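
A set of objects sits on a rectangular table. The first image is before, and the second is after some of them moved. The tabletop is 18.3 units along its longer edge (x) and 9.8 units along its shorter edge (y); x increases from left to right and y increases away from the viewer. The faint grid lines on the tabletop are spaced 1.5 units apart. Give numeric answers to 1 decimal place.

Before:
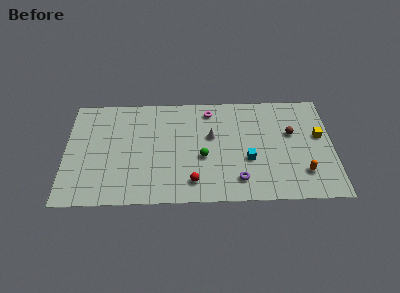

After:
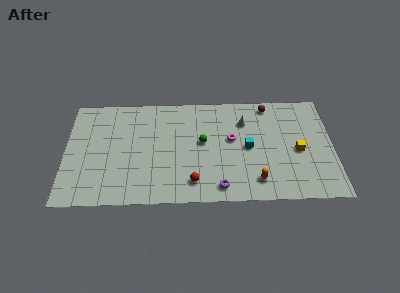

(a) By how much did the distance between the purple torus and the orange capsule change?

-1.9

The distance was about 4.4 in the first image and 2.5 in the second, so they moved 1.9 units closer together.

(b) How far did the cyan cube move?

1.1

The cyan cube moved from about (12.5, 3.7) to (12.5, 4.8), a distance of √(0.0² + 1.1²) ≈ 1.1.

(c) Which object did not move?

the red sphere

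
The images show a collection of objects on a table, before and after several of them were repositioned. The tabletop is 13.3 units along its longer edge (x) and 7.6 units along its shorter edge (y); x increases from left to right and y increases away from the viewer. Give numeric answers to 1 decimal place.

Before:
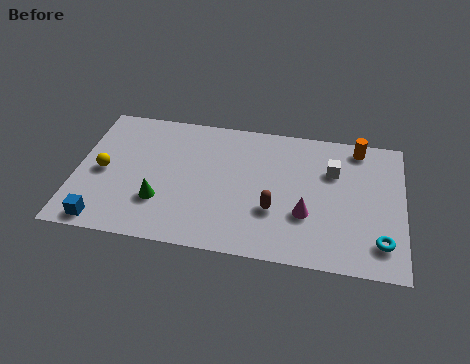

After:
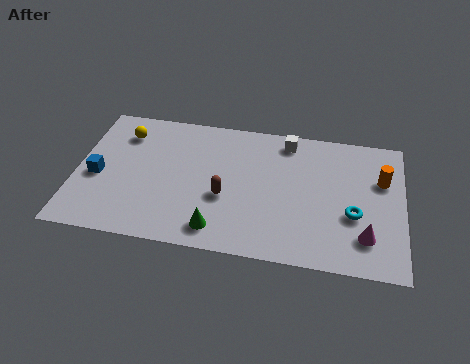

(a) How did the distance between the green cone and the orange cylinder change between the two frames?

-1.5

They were about 9.0 units apart before and 7.5 after — 1.5 units closer together.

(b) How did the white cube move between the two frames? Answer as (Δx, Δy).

(-1.9, 1.4)

From the two frames, the white cube sits at roughly (10.4, 5.2) before and (8.5, 6.6) after.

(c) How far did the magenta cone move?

2.5

From (9.4, 2.6) to (11.8, 1.8), the magenta cone covered √(2.4² + 0.8²) ≈ 2.5 units.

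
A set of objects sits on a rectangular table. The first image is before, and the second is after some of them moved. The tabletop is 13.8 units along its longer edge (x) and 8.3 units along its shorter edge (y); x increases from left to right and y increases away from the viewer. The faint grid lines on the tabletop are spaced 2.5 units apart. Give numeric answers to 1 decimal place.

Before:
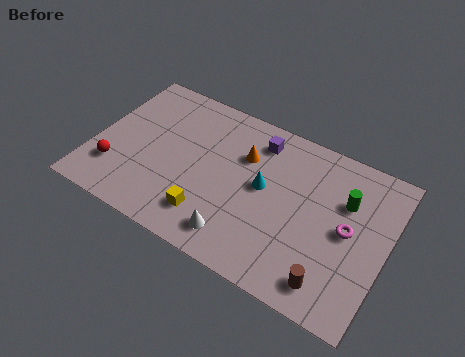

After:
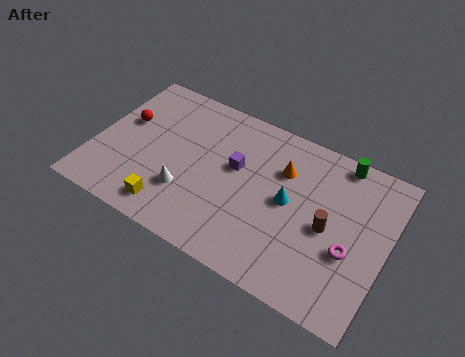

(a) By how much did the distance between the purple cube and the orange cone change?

+1.1

The distance was about 1.2 in the first image and 2.3 in the second, so they moved 1.1 units further apart.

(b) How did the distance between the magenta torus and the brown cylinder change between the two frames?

-1.6

The distance was about 2.9 in the first image and 1.3 in the second, so they moved 1.6 units closer together.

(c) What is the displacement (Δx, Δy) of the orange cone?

(1.8, 0.1)

The orange cone started near (6.9, 5.7) and ended near (8.7, 5.8).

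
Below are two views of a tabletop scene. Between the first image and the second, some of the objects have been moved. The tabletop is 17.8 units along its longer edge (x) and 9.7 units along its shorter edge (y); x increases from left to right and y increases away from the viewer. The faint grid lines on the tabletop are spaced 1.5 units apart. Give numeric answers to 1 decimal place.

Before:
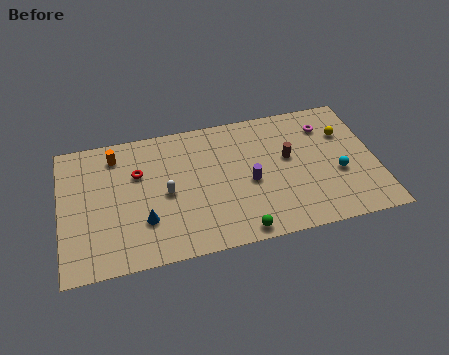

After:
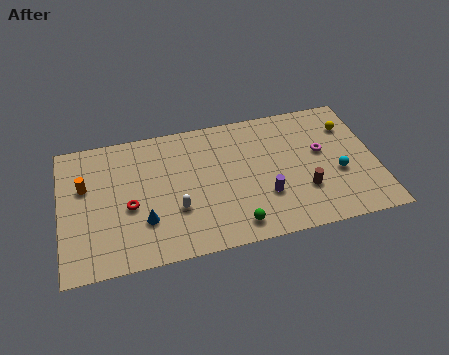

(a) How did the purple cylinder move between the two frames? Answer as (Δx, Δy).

(0.8, -1.2)

The purple cylinder was at about (10.6, 4.3) and moved to about (11.4, 3.1).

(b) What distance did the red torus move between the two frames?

2.4

From (4.4, 6.4) to (3.8, 4.1), the red torus covered √(0.6² + 2.3²) ≈ 2.4 units.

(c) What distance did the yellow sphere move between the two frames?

0.6

The yellow sphere was near (16.2, 6.7) before and (16.5, 7.2) after, so it travelled √(0.3² + 0.5²) ≈ 0.6 units.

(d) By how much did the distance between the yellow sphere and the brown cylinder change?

+1.6

Before: roughly 3.5 units apart; after: 5.1. That's 1.6 units further apart.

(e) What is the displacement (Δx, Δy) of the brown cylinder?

(0.7, -2.6)

The brown cylinder started near (12.9, 5.6) and ended near (13.6, 3.0).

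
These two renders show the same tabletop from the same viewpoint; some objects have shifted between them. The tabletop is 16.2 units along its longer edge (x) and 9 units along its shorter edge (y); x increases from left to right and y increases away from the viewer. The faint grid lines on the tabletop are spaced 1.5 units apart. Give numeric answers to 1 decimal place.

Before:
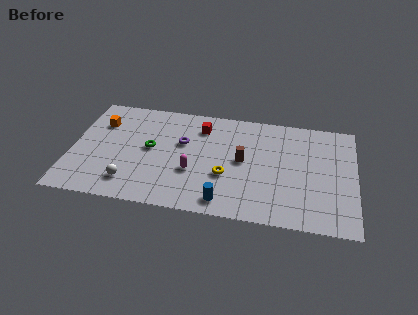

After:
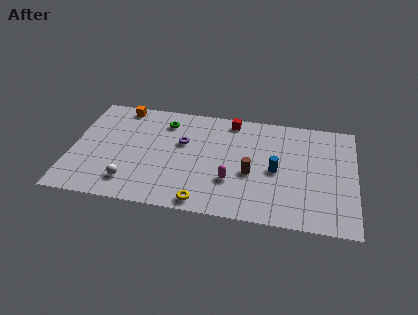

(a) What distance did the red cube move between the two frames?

1.9

The red cube was near (7.3, 7.1) before and (9.0, 8.0) after, so it travelled √(1.7² + 0.9²) ≈ 1.9 units.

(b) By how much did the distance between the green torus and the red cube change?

+0.3

Before: roughly 3.6 units apart; after: 3.9. That's 0.3 units further apart.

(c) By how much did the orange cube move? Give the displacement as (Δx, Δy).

(1.1, 1.6)

The orange cube was at about (1.5, 6.5) and moved to about (2.6, 8.1).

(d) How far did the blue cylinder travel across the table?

4.1

The blue cylinder moved from about (8.9, 1.2) to (11.7, 4.2), a distance of √(2.8² + 3.0²) ≈ 4.1.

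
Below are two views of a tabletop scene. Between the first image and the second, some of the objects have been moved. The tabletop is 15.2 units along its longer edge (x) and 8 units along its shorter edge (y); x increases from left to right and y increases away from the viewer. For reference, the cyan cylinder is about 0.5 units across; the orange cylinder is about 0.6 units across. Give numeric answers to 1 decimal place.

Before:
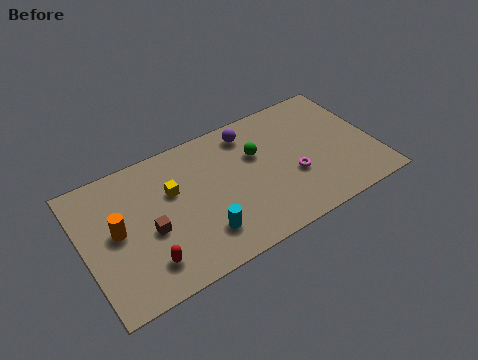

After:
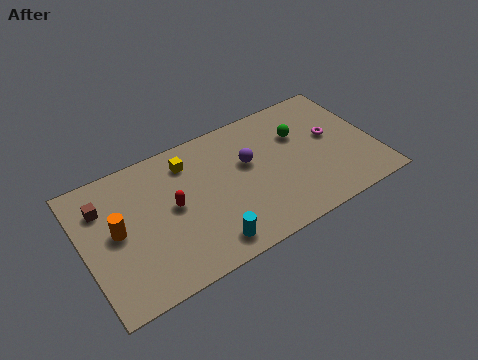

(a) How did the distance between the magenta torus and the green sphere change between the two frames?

-0.9

The distance was about 2.7 in the first image and 1.8 in the second, so they moved 0.9 units closer together.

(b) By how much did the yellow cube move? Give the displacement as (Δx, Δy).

(1.0, 1.3)

The yellow cube was at about (4.7, 5.1) and moved to about (5.7, 6.4).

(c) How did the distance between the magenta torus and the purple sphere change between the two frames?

+0.3

They were about 4.1 units apart before and 4.4 after — 0.3 units further apart.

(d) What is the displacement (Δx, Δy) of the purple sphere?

(-0.3, -1.8)

From the two frames, the purple sphere sits at roughly (9.0, 6.7) before and (8.7, 4.9) after.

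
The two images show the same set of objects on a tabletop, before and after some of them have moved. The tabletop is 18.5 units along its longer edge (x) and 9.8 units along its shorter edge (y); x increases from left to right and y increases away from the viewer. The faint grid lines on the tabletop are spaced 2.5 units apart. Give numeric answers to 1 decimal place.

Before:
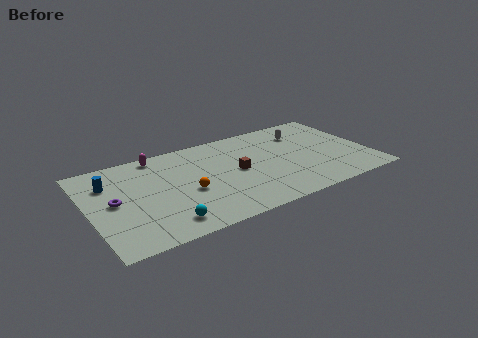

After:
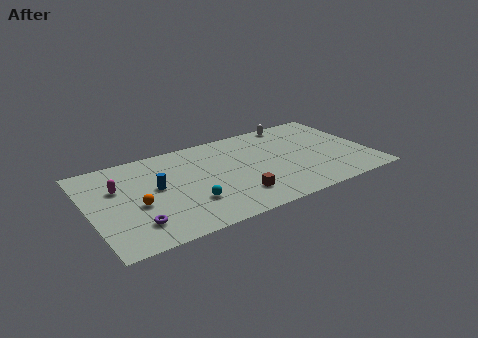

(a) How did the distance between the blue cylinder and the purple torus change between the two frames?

+1.5

The distance was about 2.1 in the first image and 3.6 in the second, so they moved 1.5 units further apart.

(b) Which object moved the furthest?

the magenta capsule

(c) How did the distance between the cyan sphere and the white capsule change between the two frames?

-1.7

Before: roughly 11.6 units apart; after: 9.9. That's 1.7 units closer together.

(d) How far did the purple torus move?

3.0

From (1.6, 5.0) to (2.7, 2.2), the purple torus covered √(1.1² + 2.8²) ≈ 3.0 units.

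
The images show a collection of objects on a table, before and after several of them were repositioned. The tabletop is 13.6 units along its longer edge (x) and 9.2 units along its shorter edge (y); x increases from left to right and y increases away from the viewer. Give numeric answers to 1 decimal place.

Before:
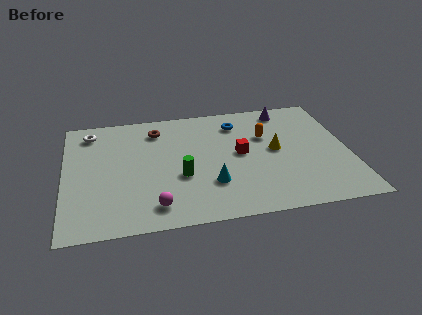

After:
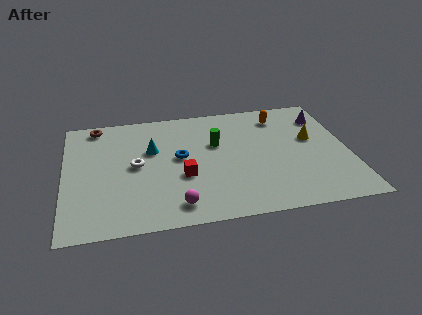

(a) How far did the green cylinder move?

2.9

The green cylinder moved from about (5.5, 3.5) to (7.3, 5.8), a distance of √(1.8² + 2.3²) ≈ 2.9.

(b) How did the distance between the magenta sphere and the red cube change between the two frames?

-3.2

Before: roughly 5.3 units apart; after: 2.1. That's 3.2 units closer together.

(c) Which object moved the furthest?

the cyan cone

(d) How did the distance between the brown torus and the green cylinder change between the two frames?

+2.2

Before: roughly 4.0 units apart; after: 6.2. That's 2.2 units further apart.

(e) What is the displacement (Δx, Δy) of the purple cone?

(1.8, -0.9)

From the two frames, the purple cone sits at roughly (10.8, 8.0) before and (12.6, 7.1) after.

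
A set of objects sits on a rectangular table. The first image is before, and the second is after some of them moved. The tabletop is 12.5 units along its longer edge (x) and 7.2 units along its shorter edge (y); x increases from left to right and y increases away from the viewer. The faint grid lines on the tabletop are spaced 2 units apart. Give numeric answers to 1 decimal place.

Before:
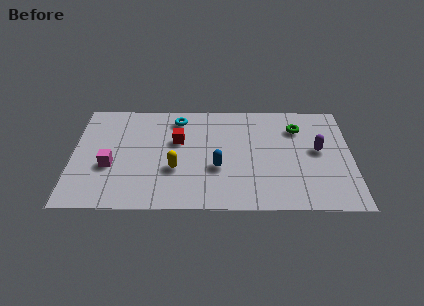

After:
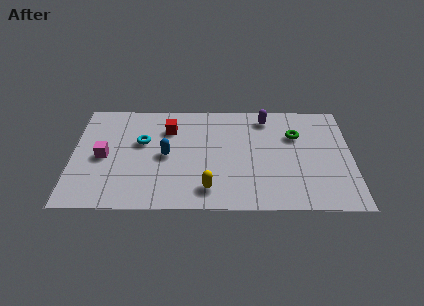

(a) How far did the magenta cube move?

0.7

From (1.7, 2.8) to (1.4, 3.4), the magenta cube covered √(0.3² + 0.6²) ≈ 0.7 units.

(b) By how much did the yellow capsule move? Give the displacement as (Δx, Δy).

(1.5, -1.3)

From the two frames, the yellow capsule sits at roughly (4.6, 2.6) before and (6.1, 1.3) after.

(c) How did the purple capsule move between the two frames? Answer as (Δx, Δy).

(-2.3, 2.2)

The purple capsule was at about (11.0, 3.9) and moved to about (8.7, 6.1).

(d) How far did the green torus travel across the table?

0.5

The green torus was near (10.1, 5.4) before and (10.0, 4.9) after, so it travelled √(0.1² + 0.5²) ≈ 0.5 units.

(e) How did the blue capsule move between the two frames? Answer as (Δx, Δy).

(-2.3, 0.8)

From the two frames, the blue capsule sits at roughly (6.5, 2.7) before and (4.2, 3.5) after.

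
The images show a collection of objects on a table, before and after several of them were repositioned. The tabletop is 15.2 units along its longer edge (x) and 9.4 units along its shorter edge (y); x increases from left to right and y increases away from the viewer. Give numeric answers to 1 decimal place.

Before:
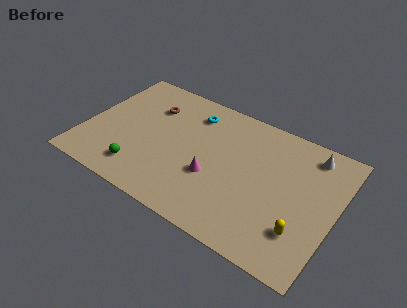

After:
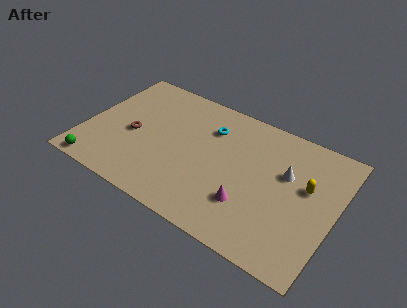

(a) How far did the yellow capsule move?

3.1

The yellow capsule moved from about (13.5, 2.5) to (13.4, 5.6), a distance of √(0.1² + 3.1²) ≈ 3.1.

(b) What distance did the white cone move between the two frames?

2.4

The white cone moved from about (13.3, 8.0) to (12.1, 5.9), a distance of √(1.2² + 2.1²) ≈ 2.4.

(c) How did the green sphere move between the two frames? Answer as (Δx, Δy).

(-2.5, -1.0)

The green sphere started near (3.8, 1.8) and ended near (1.3, 0.8).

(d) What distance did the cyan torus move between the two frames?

1.3

The cyan torus moved from about (6.1, 7.5) to (7.3, 6.9), a distance of √(1.2² + 0.6²) ≈ 1.3.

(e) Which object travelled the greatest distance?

the yellow capsule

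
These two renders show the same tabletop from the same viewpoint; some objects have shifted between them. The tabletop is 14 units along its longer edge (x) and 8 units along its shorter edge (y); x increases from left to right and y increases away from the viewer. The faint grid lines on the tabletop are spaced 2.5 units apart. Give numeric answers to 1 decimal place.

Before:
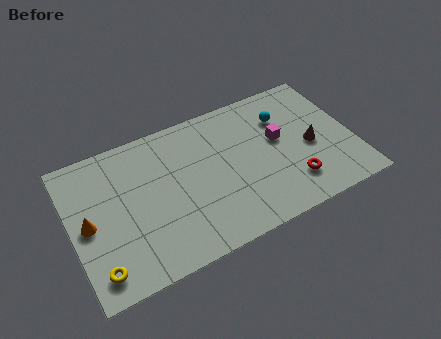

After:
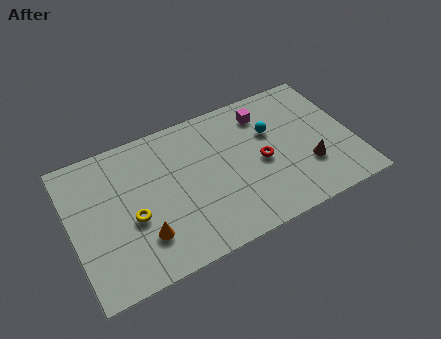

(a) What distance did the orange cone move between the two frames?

3.1

From (0.8, 3.9) to (3.3, 2.1), the orange cone covered √(2.5² + 1.8²) ≈ 3.1 units.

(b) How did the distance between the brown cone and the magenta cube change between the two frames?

+2.5

Before: roughly 1.8 units apart; after: 4.3. That's 2.5 units further apart.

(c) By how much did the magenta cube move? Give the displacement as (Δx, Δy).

(-0.5, 1.8)

The magenta cube was at about (10.4, 4.6) and moved to about (9.9, 6.4).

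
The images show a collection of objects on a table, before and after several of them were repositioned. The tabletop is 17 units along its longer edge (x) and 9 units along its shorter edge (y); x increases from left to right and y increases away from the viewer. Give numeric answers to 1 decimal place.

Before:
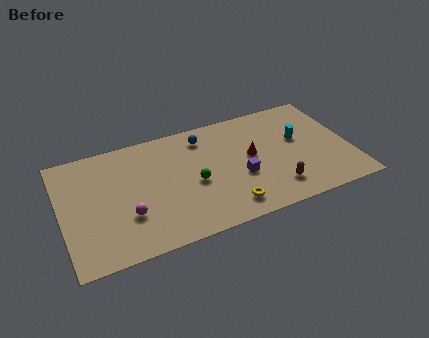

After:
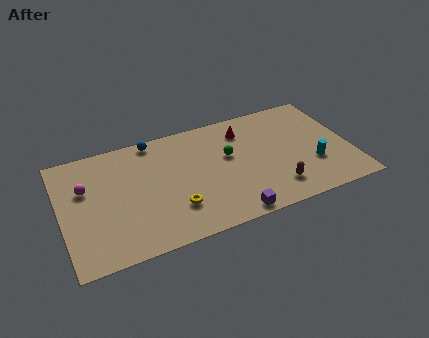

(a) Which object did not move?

the brown capsule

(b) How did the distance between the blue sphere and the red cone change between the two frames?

+1.8

The distance was about 3.6 in the first image and 5.4 in the second, so they moved 1.8 units further apart.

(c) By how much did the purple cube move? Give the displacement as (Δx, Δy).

(-0.9, -2.7)

The purple cube was at about (10.4, 3.5) and moved to about (9.5, 0.8).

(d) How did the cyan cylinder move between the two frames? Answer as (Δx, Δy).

(0.6, -2.3)

The cyan cylinder was at about (14.1, 5.3) and moved to about (14.7, 3.0).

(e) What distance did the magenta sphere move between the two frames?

3.6

From (3.7, 2.9) to (1.5, 5.8), the magenta sphere covered √(2.2² + 2.9²) ≈ 3.6 units.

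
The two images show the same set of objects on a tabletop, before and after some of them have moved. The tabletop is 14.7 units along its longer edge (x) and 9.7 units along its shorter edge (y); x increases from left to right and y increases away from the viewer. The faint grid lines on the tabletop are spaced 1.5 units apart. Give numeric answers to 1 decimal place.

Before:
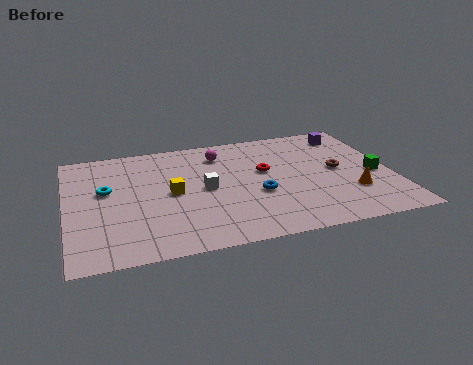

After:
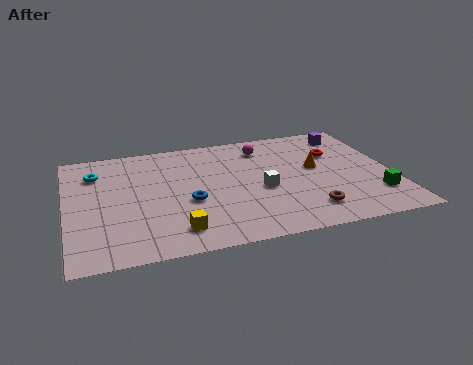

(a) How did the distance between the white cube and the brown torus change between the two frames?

-3.2

The distance was about 6.1 in the first image and 2.9 in the second, so they moved 3.2 units closer together.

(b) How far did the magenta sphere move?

2.0

The magenta sphere was near (7.1, 7.7) before and (9.1, 7.8) after, so it travelled √(2.0² + 0.1²) ≈ 2.0 units.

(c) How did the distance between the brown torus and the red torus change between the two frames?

+1.5

Before: roughly 3.4 units apart; after: 4.9. That's 1.5 units further apart.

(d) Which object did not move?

the purple cube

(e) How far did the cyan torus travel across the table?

1.6

The cyan torus moved from about (1.8, 5.7) to (1.4, 7.3), a distance of √(0.4² + 1.6²) ≈ 1.6.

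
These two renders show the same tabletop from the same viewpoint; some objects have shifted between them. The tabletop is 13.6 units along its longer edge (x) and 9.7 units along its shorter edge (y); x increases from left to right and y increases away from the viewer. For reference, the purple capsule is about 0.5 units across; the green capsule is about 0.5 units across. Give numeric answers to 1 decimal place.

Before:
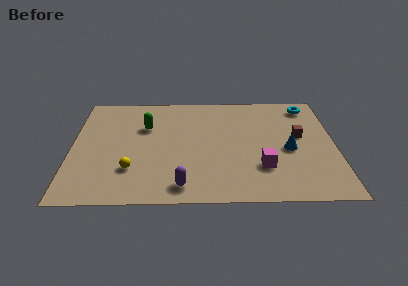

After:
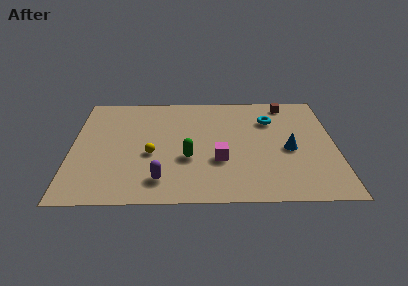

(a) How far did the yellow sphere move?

1.6

From (3.1, 2.7) to (4.1, 4.0), the yellow sphere covered √(1.0² + 1.3²) ≈ 1.6 units.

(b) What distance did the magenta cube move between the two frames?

2.3

The magenta cube was near (9.8, 2.8) before and (7.6, 3.4) after, so it travelled √(2.2² + 0.6²) ≈ 2.3 units.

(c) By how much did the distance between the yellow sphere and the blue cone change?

-1.2

The distance was about 8.3 in the first image and 7.1 in the second, so they moved 1.2 units closer together.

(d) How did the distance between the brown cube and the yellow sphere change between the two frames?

-0.7

The distance was about 9.1 in the first image and 8.4 in the second, so they moved 0.7 units closer together.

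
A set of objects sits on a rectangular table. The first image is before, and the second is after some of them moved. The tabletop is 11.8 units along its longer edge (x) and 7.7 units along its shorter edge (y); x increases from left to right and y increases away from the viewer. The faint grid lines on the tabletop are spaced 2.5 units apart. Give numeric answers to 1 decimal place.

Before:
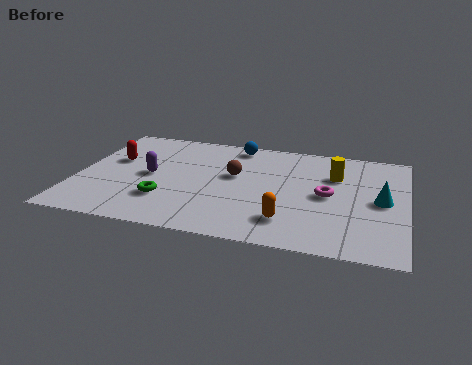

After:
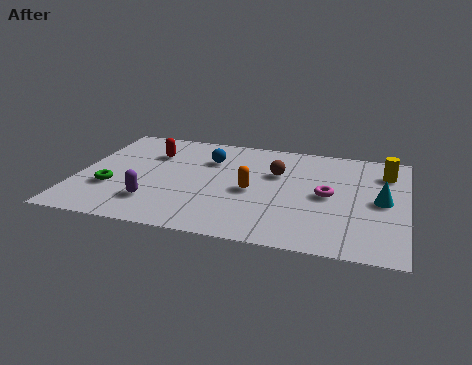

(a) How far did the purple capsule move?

1.9

The purple capsule was near (2.6, 3.8) before and (2.9, 1.9) after, so it travelled √(0.3² + 1.9²) ≈ 1.9 units.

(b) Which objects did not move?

the cyan cone and the magenta torus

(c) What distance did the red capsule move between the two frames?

1.5

The red capsule moved from about (1.2, 4.7) to (2.5, 5.5), a distance of √(1.3² + 0.8²) ≈ 1.5.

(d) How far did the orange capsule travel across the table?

2.3

The orange capsule moved from about (7.7, 1.7) to (6.3, 3.5), a distance of √(1.4² + 1.8²) ≈ 2.3.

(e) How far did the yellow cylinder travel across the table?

1.9

From (9.2, 5.3) to (11.0, 5.9), the yellow cylinder covered √(1.8² + 0.6²) ≈ 1.9 units.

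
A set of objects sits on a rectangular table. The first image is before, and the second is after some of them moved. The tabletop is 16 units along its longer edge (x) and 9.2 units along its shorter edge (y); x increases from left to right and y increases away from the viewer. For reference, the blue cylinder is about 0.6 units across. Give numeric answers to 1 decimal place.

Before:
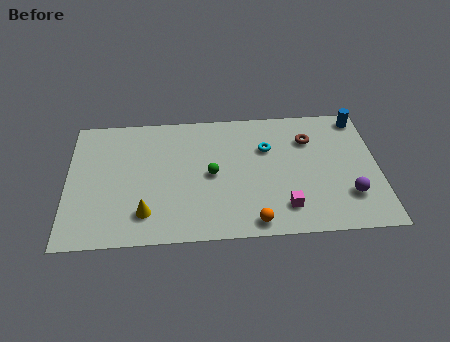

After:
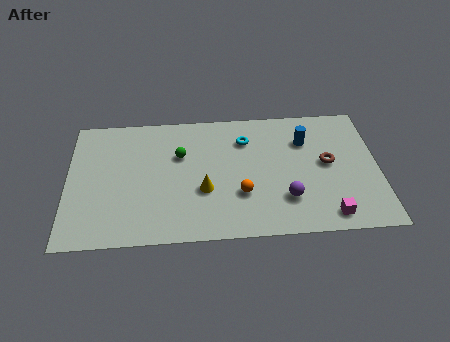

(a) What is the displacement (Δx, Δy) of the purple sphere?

(-3.2, 0.0)

The purple sphere started near (14.4, 2.5) and ended near (11.2, 2.5).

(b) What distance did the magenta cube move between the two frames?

2.3

The magenta cube was near (11.1, 1.9) before and (13.3, 1.2) after, so it travelled √(2.2² + 0.7²) ≈ 2.3 units.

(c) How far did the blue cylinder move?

3.3

The blue cylinder moved from about (15.2, 8.1) to (12.3, 6.6), a distance of √(2.9² + 1.5²) ≈ 3.3.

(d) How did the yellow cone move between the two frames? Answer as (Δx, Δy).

(3.0, 1.4)

The yellow cone was at about (4.0, 2.0) and moved to about (7.0, 3.4).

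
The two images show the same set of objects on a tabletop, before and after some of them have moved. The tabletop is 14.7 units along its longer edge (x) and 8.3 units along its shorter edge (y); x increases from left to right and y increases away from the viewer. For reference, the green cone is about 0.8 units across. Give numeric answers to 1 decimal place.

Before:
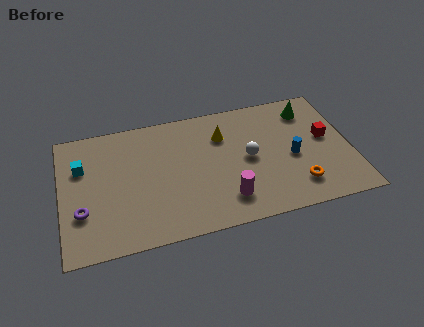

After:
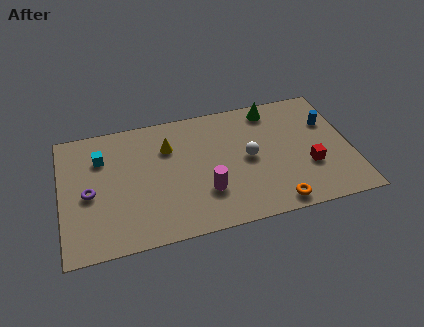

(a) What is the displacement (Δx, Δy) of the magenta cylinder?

(-1.0, 0.7)

From the two frames, the magenta cylinder sits at roughly (8.2, 1.8) before and (7.2, 2.5) after.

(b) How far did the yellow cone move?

2.8

From (8.3, 6.0) to (5.5, 5.9), the yellow cone covered √(2.8² + 0.1²) ≈ 2.8 units.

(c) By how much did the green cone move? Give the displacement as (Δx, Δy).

(-1.9, 0.5)

From the two frames, the green cone sits at roughly (12.8, 6.7) before and (10.9, 7.2) after.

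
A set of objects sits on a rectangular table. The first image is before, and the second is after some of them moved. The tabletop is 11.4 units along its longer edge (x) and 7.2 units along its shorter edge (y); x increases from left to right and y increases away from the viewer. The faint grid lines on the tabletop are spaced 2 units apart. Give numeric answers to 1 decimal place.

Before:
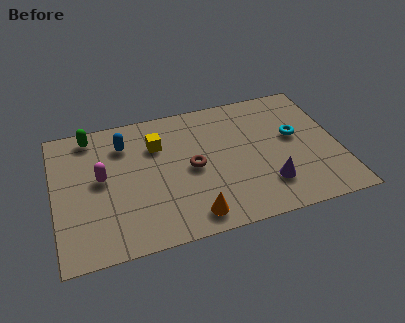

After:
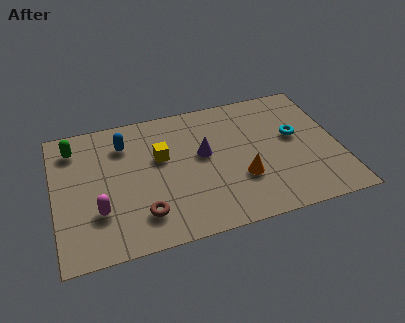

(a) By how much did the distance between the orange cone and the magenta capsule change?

+1.2

They were about 4.5 units apart before and 5.7 after — 1.2 units further apart.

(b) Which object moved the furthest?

the purple cone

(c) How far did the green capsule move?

0.9

The green capsule was near (1.6, 6.3) before and (0.9, 5.8) after, so it travelled √(0.7² + 0.5²) ≈ 0.9 units.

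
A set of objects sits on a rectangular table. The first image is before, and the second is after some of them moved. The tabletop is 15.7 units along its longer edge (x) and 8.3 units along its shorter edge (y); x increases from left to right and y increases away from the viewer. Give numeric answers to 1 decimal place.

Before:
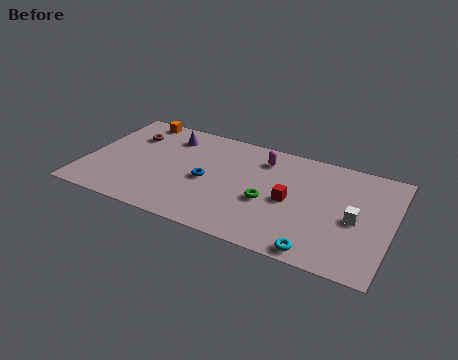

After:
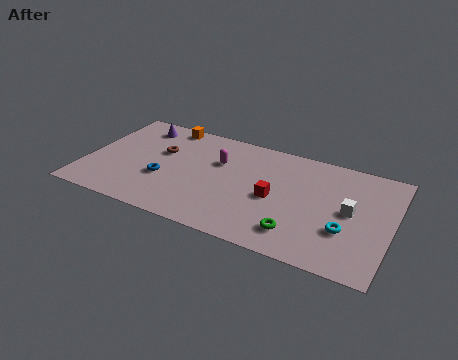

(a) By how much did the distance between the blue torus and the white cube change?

+2.0

Before: roughly 7.6 units apart; after: 9.6. That's 2.0 units further apart.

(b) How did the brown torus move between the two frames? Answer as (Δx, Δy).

(1.7, -0.8)

The brown torus started near (2.0, 6.0) and ended near (3.7, 5.2).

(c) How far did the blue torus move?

2.3

The blue torus moved from about (6.3, 3.8) to (4.1, 3.1), a distance of √(2.2² + 0.7²) ≈ 2.3.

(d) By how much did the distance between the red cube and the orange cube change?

-2.1

Before: roughly 9.2 units apart; after: 7.1. That's 2.1 units closer together.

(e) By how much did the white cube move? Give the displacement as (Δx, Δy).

(-0.3, 0.5)

From the two frames, the white cube sits at roughly (13.9, 3.8) before and (13.6, 4.3) after.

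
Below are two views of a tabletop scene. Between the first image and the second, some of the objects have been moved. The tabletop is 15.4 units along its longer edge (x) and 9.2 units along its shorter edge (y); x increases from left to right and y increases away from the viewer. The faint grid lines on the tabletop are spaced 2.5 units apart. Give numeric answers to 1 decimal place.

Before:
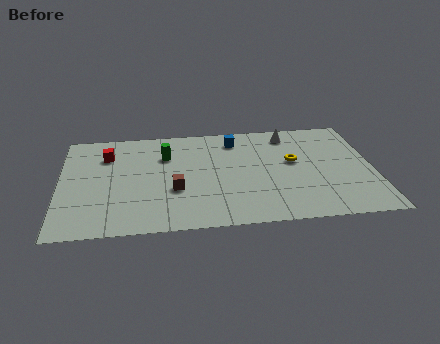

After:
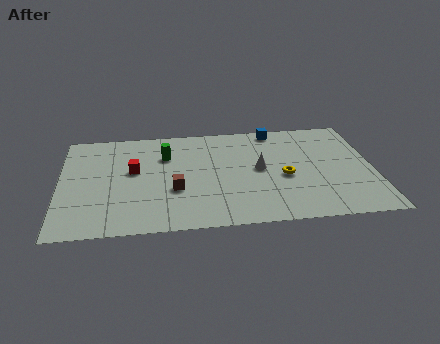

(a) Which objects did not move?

the brown cube and the green cylinder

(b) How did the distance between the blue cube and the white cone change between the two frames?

+0.9

Before: roughly 2.7 units apart; after: 3.6. That's 0.9 units further apart.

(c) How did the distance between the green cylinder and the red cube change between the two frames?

-0.9

Before: roughly 2.9 units apart; after: 2.0. That's 0.9 units closer together.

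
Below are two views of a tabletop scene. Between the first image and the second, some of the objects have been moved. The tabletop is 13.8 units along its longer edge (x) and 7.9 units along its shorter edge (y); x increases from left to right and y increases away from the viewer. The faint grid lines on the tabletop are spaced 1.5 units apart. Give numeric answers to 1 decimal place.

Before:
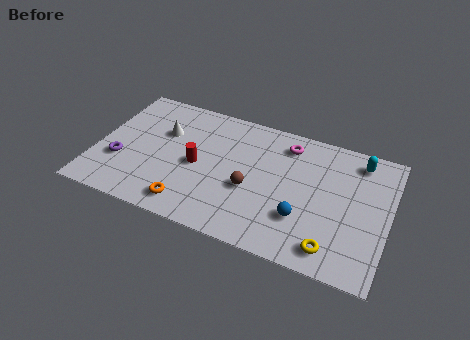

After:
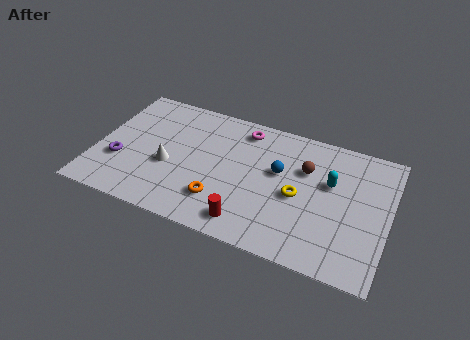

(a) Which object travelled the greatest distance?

the red cylinder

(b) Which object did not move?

the purple torus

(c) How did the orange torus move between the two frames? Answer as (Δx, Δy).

(1.4, 0.8)

From the two frames, the orange torus sits at roughly (4.7, 1.2) before and (6.1, 2.0) after.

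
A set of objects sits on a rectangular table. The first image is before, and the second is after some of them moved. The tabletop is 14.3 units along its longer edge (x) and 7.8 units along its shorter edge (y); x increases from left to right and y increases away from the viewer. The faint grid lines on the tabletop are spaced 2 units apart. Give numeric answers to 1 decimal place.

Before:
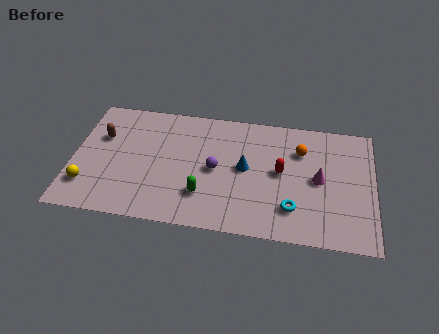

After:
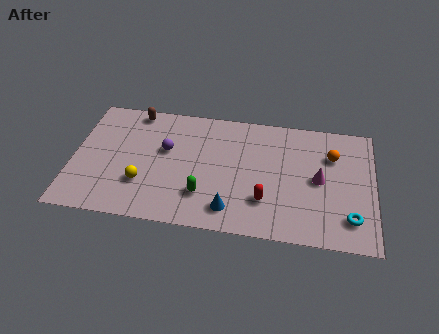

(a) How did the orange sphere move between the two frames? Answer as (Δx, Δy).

(1.5, -0.1)

The orange sphere started near (10.8, 5.6) and ended near (12.3, 5.5).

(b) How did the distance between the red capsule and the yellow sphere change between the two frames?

-3.6

Before: roughly 9.4 units apart; after: 5.8. That's 3.6 units closer together.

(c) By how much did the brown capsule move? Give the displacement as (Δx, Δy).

(1.5, 1.9)

From the two frames, the brown capsule sits at roughly (1.3, 5.1) before and (2.8, 7.0) after.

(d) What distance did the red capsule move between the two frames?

2.0

The red capsule moved from about (9.9, 4.1) to (9.2, 2.2), a distance of √(0.7² + 1.9²) ≈ 2.0.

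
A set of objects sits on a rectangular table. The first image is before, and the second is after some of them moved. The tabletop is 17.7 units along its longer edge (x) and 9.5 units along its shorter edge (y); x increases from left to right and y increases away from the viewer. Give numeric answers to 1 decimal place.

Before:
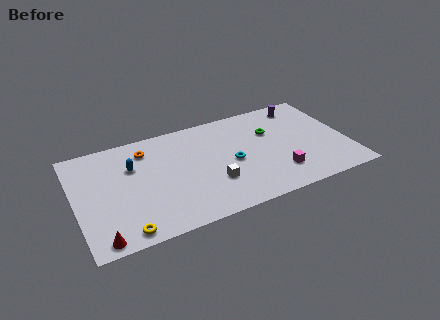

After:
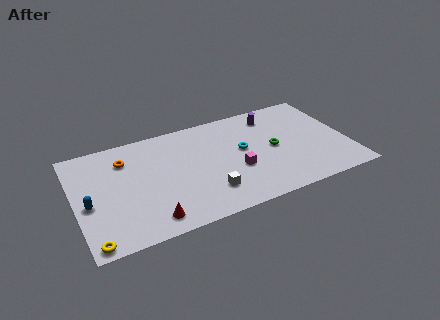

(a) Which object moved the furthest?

the blue capsule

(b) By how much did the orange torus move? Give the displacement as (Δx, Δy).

(-1.4, -0.4)

From the two frames, the orange torus sits at roughly (4.8, 7.6) before and (3.4, 7.2) after.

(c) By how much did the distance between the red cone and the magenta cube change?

-5.5

They were about 11.7 units apart before and 6.2 after — 5.5 units closer together.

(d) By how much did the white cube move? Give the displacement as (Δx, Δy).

(-0.4, -0.7)

The white cube was at about (8.7, 3.0) and moved to about (8.3, 2.3).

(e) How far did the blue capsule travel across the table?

3.8

From (3.8, 6.4) to (0.8, 4.1), the blue capsule covered √(3.0² + 2.3²) ≈ 3.8 units.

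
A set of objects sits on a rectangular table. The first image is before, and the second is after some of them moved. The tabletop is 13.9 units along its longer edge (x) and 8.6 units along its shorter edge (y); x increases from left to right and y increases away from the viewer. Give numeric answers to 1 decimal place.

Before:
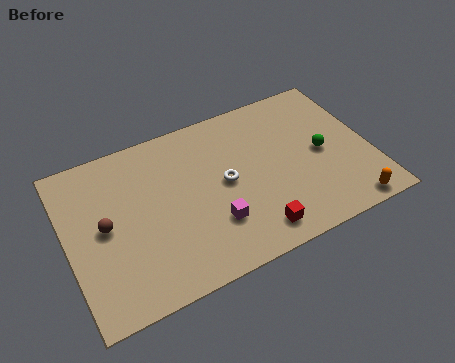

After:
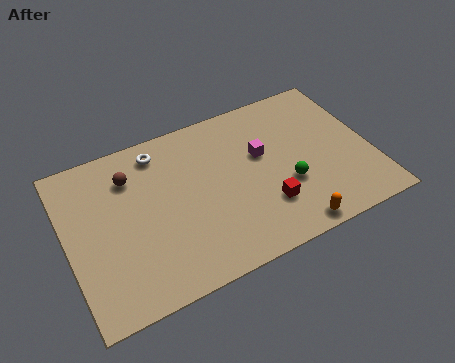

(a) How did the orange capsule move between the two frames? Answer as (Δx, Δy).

(-2.7, 0.0)

The orange capsule was at about (12.4, 0.8) and moved to about (9.7, 0.8).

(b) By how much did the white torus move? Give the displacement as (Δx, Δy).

(-2.7, 2.9)

From the two frames, the white torus sits at roughly (7.2, 4.4) before and (4.5, 7.3) after.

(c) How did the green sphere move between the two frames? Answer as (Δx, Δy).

(-1.8, -1.1)

From the two frames, the green sphere sits at roughly (11.7, 4.2) before and (9.9, 3.1) after.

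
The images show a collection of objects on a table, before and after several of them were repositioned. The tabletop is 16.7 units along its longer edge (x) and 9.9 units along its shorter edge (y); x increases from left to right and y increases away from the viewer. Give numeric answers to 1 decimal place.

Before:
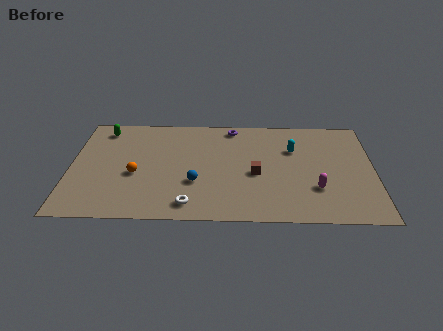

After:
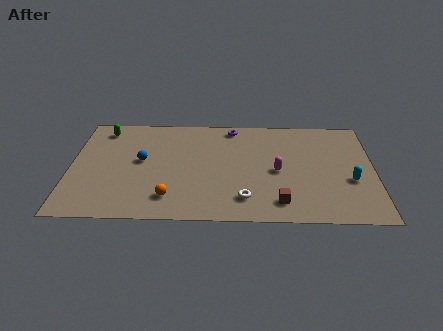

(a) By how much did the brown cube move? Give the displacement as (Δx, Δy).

(1.3, -2.6)

The brown cube started near (10.2, 4.3) and ended near (11.5, 1.7).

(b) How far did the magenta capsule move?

2.6

From (13.5, 3.0) to (11.4, 4.6), the magenta capsule covered √(2.1² + 1.6²) ≈ 2.6 units.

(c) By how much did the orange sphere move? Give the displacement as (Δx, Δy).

(1.9, -2.1)

The orange sphere was at about (3.6, 4.1) and moved to about (5.5, 2.0).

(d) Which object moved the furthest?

the cyan capsule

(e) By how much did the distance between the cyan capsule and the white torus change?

-1.7

The distance was about 7.8 in the first image and 6.1 in the second, so they moved 1.7 units closer together.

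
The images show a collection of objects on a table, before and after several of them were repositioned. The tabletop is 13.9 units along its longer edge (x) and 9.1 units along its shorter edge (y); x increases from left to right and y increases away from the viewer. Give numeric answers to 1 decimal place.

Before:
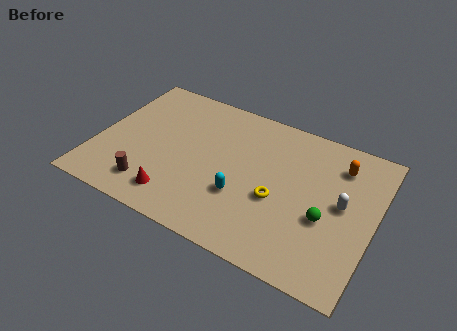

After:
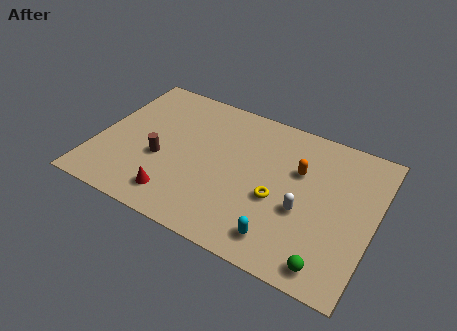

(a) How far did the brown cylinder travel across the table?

1.9

From (3.1, 1.7) to (3.3, 3.6), the brown cylinder covered √(0.2² + 1.9²) ≈ 1.9 units.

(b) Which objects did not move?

the yellow torus and the red cone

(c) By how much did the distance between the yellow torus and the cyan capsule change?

+0.5

They were about 1.8 units apart before and 2.3 after — 0.5 units further apart.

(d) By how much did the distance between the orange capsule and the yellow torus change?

-2.0

Before: roughly 4.3 units apart; after: 2.3. That's 2.0 units closer together.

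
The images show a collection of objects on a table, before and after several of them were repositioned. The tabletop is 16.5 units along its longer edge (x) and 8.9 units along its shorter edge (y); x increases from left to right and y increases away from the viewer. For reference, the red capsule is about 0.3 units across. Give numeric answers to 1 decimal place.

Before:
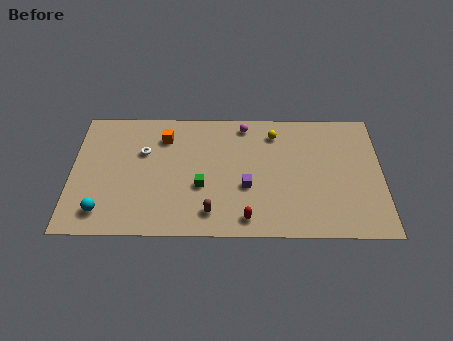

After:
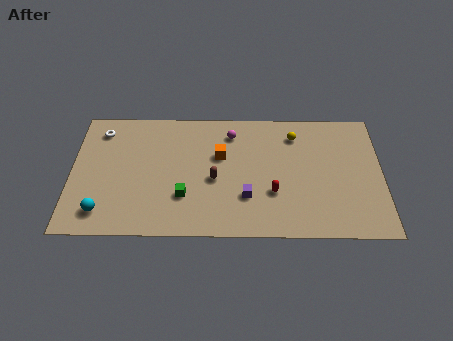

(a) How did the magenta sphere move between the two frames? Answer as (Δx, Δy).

(-0.7, -0.6)

The magenta sphere was at about (9.2, 7.8) and moved to about (8.5, 7.2).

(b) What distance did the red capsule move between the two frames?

2.3

The red capsule was near (9.3, 1.2) before and (10.7, 3.0) after, so it travelled √(1.4² + 1.8²) ≈ 2.3 units.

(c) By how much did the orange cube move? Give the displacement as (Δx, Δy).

(3.0, -1.3)

The orange cube was at about (4.9, 6.9) and moved to about (7.9, 5.6).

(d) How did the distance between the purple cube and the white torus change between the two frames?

+3.1

They were about 6.0 units apart before and 9.1 after — 3.1 units further apart.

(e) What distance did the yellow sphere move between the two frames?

1.1

The yellow sphere was near (10.8, 7.2) before and (11.9, 7.1) after, so it travelled √(1.1² + 0.1²) ≈ 1.1 units.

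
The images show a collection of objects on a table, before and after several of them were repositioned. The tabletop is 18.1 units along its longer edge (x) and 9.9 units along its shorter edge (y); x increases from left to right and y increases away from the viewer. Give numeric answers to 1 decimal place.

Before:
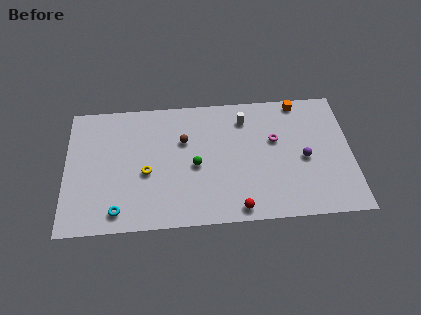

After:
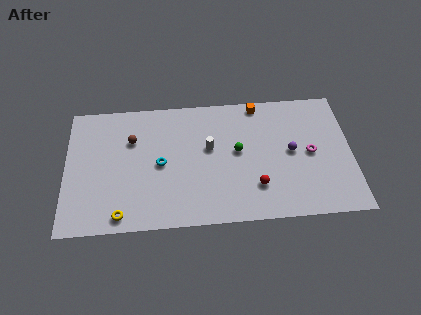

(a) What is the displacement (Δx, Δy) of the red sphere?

(1.2, 1.6)

The red sphere was at about (10.8, 1.0) and moved to about (12.0, 2.6).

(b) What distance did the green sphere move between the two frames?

2.8

The green sphere moved from about (8.2, 4.5) to (10.9, 5.4), a distance of √(2.7² + 0.9²) ≈ 2.8.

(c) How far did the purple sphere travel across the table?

1.0

The purple sphere moved from about (15.1, 4.5) to (14.3, 5.1), a distance of √(0.8² + 0.6²) ≈ 1.0.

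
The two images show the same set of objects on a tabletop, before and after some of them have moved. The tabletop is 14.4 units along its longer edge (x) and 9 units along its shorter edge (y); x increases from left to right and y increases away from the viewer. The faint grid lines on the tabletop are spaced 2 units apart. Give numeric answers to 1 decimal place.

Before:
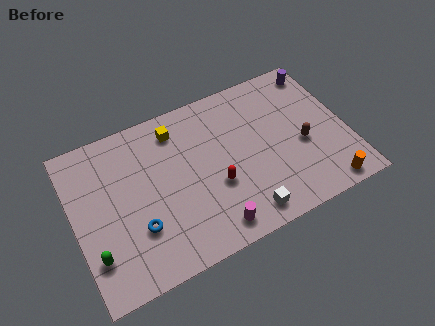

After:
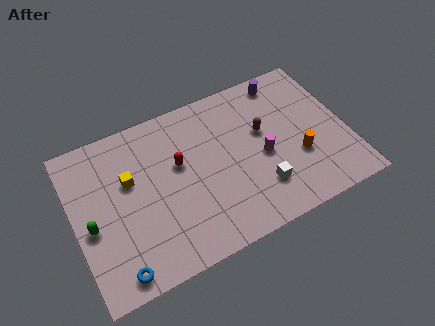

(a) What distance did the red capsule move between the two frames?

2.6

The red capsule was near (7.3, 3.4) before and (5.6, 5.4) after, so it travelled √(1.7² + 2.0²) ≈ 2.6 units.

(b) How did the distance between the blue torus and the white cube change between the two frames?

+2.2

The distance was about 5.6 in the first image and 7.8 in the second, so they moved 2.2 units further apart.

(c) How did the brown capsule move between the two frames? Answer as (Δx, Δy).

(-1.9, 1.6)

The brown capsule was at about (12.0, 3.8) and moved to about (10.1, 5.4).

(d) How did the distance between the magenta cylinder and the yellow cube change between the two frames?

+0.8

The distance was about 6.3 in the first image and 7.1 in the second, so they moved 0.8 units further apart.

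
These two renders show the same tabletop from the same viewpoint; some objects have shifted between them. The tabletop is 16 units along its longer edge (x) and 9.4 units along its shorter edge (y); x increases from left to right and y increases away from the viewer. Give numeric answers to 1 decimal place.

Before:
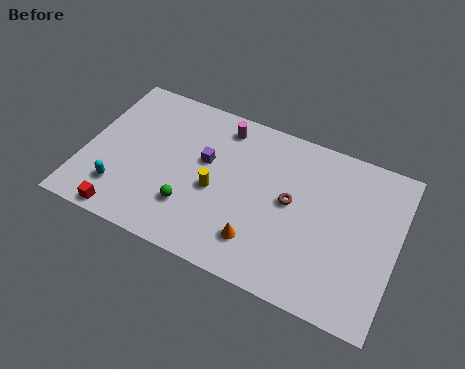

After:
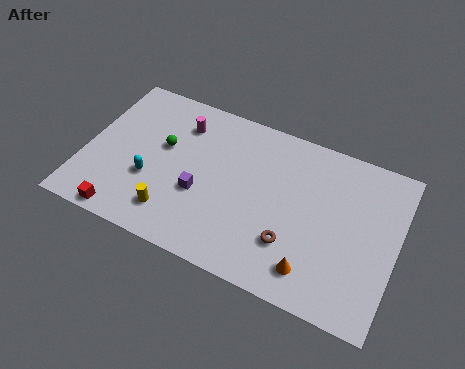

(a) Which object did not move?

the red cube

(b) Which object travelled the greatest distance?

the green sphere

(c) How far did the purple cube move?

2.0

The purple cube was near (6.1, 5.6) before and (6.1, 3.6) after, so it travelled √(0.0² + 2.0²) ≈ 2.0 units.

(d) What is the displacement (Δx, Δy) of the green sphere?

(-1.8, 3.0)

From the two frames, the green sphere sits at roughly (5.7, 2.6) before and (3.9, 5.6) after.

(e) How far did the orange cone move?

2.8

The orange cone moved from about (9.3, 2.1) to (12.1, 1.7), a distance of √(2.8² + 0.4²) ≈ 2.8.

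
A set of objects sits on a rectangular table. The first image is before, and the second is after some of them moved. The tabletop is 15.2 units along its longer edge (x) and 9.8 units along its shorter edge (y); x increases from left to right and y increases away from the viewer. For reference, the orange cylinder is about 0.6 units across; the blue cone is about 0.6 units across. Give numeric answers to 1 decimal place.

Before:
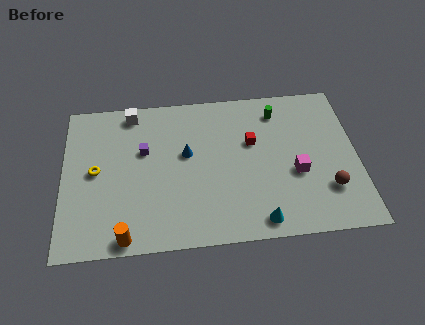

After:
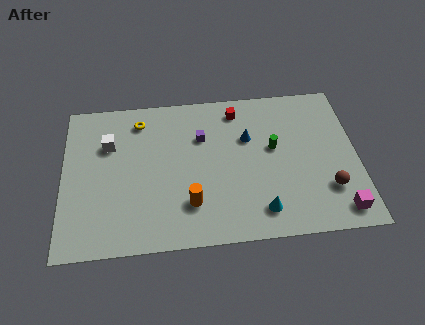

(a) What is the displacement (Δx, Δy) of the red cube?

(-0.7, 2.2)

The red cube was at about (9.8, 6.1) and moved to about (9.1, 8.3).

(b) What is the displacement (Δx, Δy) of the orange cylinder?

(3.3, 1.7)

The orange cylinder was at about (3.2, 0.8) and moved to about (6.5, 2.5).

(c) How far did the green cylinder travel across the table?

2.4

From (11.2, 8.0) to (10.9, 5.6), the green cylinder covered √(0.3² + 2.4²) ≈ 2.4 units.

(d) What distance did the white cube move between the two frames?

2.3

From (3.6, 8.7) to (2.4, 6.7), the white cube covered √(1.2² + 2.0²) ≈ 2.3 units.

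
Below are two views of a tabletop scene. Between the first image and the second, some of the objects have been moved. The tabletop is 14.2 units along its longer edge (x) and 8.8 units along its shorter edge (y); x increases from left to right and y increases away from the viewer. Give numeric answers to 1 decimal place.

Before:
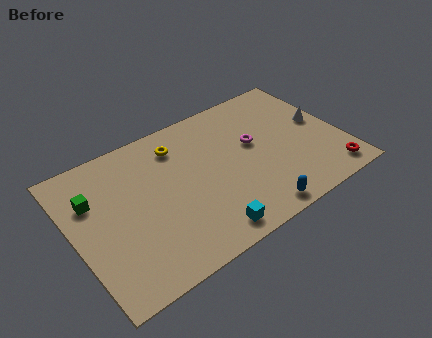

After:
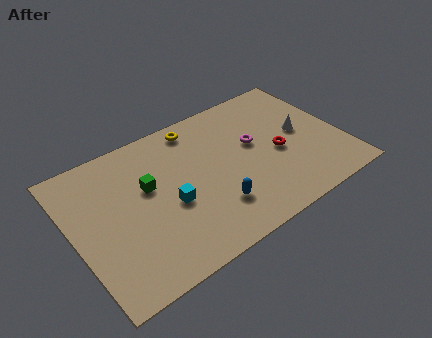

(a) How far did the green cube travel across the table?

2.9

The green cube moved from about (1.2, 6.0) to (4.0, 5.3), a distance of √(2.8² + 0.7²) ≈ 2.9.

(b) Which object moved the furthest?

the red torus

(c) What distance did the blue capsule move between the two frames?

2.4

From (8.9, 0.9) to (7.0, 2.3), the blue capsule covered √(1.9² + 1.4²) ≈ 2.4 units.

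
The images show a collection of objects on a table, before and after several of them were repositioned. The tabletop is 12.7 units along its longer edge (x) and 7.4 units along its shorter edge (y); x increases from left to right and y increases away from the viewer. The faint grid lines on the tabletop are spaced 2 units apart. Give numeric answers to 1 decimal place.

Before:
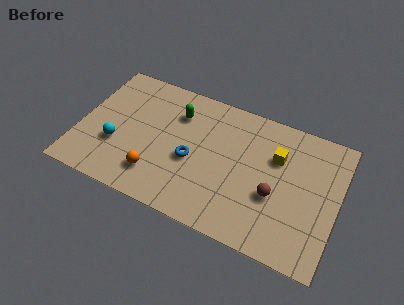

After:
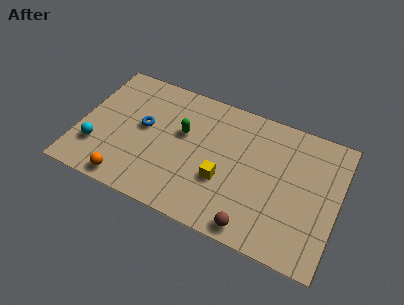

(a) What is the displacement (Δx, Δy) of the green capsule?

(0.4, -1.0)

From the two frames, the green capsule sits at roughly (4.6, 5.5) before and (5.0, 4.5) after.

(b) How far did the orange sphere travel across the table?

1.6

From (4.0, 1.7) to (2.7, 0.8), the orange sphere covered √(1.3² + 0.9²) ≈ 1.6 units.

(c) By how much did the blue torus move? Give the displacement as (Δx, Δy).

(-2.5, 0.9)

The blue torus was at about (5.6, 3.2) and moved to about (3.1, 4.1).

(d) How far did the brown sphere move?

2.2

The brown sphere was near (9.7, 2.9) before and (8.9, 0.8) after, so it travelled √(0.8² + 2.1²) ≈ 2.2 units.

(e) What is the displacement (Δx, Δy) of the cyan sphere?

(-0.9, -0.5)

The cyan sphere started near (1.9, 2.6) and ended near (1.0, 2.1).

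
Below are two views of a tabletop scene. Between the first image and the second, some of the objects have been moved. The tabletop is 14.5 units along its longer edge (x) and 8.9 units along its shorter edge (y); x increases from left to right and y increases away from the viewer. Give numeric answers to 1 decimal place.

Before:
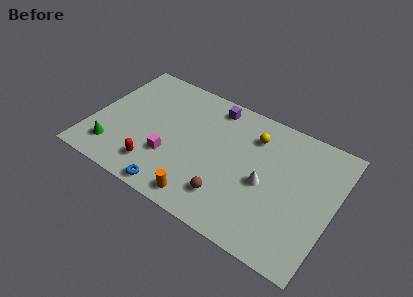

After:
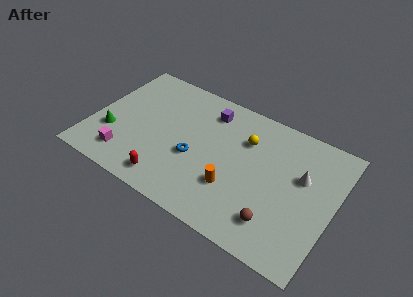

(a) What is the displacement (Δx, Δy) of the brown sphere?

(2.9, -0.1)

From the two frames, the brown sphere sits at roughly (8.6, 2.0) before and (11.5, 1.9) after.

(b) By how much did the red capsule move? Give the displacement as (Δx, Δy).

(0.9, -0.5)

The red capsule started near (4.2, 1.8) and ended near (5.1, 1.3).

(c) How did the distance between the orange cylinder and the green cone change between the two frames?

+1.9

The distance was about 5.6 in the first image and 7.5 in the second, so they moved 1.9 units further apart.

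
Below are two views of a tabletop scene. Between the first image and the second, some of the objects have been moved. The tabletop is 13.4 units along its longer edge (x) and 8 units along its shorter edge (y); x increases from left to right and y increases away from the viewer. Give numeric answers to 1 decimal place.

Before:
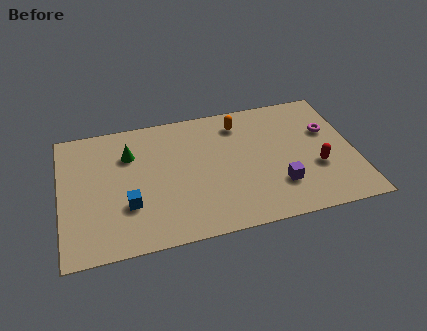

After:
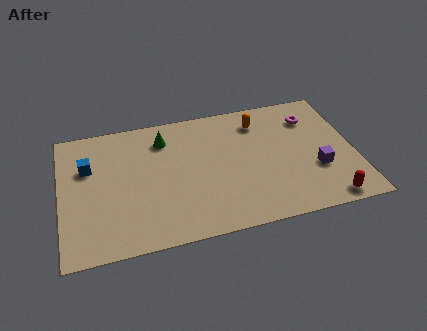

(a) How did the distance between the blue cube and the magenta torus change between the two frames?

+0.7

They were about 9.6 units apart before and 10.3 after — 0.7 units further apart.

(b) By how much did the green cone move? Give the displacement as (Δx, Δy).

(1.6, 0.6)

The green cone was at about (3.2, 5.7) and moved to about (4.8, 6.3).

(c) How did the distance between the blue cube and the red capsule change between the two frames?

+2.9

Before: roughly 8.6 units apart; after: 11.5. That's 2.9 units further apart.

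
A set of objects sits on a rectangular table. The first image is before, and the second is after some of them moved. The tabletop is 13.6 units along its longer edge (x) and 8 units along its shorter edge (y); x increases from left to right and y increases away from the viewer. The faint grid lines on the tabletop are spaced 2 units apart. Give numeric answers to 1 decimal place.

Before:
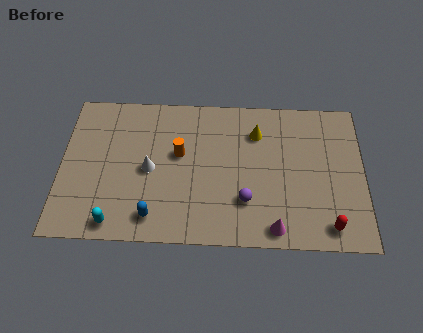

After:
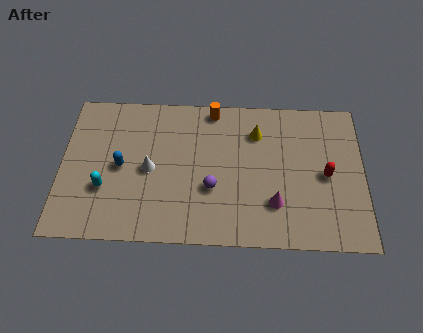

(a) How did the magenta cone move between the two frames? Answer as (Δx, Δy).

(0.0, 1.3)

The magenta cone started near (9.6, 0.9) and ended near (9.6, 2.2).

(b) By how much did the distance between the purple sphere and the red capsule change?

+1.3

They were about 3.9 units apart before and 5.2 after — 1.3 units further apart.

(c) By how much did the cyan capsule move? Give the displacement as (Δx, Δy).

(-0.5, 1.8)

The cyan capsule started near (2.5, 0.9) and ended near (2.0, 2.7).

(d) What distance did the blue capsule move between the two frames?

3.0

The blue capsule moved from about (4.2, 1.3) to (2.7, 3.9), a distance of √(1.5² + 2.6²) ≈ 3.0.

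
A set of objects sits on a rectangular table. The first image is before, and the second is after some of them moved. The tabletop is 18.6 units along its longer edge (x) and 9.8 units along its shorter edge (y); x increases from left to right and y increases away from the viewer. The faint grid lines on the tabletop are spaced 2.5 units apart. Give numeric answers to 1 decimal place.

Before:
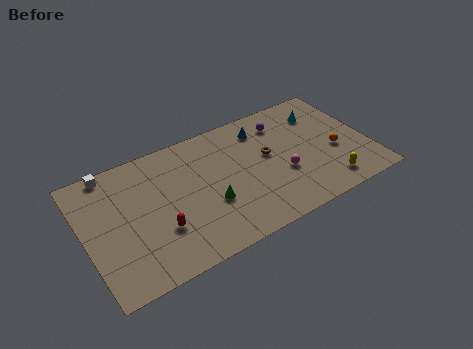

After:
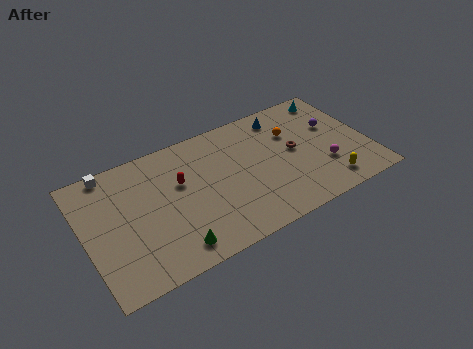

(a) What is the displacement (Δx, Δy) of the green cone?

(-2.7, -2.1)

From the two frames, the green cone sits at roughly (7.9, 3.6) before and (5.2, 1.5) after.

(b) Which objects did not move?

the yellow capsule and the white cube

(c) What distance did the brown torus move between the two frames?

1.7

The brown torus moved from about (12.1, 5.6) to (13.8, 5.2), a distance of √(1.7² + 0.4²) ≈ 1.7.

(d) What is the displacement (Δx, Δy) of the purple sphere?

(3.2, -1.7)

The purple sphere was at about (13.4, 7.8) and moved to about (16.6, 6.1).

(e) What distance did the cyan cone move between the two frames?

1.4

The cyan cone moved from about (16.0, 7.5) to (17.0, 8.5), a distance of √(1.0² + 1.0²) ≈ 1.4.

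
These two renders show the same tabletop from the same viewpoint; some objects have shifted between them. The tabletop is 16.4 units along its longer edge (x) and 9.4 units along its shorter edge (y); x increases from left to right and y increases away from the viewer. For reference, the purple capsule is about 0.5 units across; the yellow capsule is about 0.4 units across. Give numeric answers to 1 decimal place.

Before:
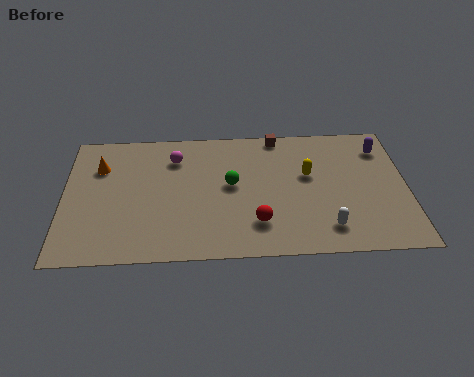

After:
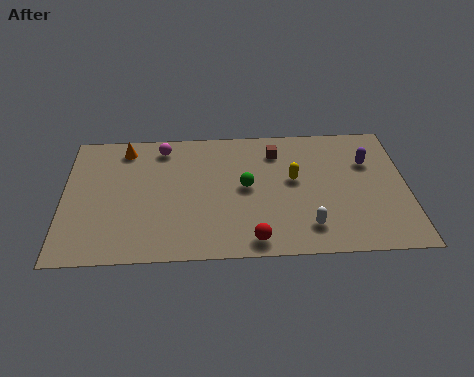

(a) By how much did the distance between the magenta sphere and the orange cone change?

-1.8

The distance was about 3.6 in the first image and 1.8 in the second, so they moved 1.8 units closer together.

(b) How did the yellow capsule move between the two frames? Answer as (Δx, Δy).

(-0.7, -0.3)

The yellow capsule was at about (11.7, 5.6) and moved to about (11.0, 5.3).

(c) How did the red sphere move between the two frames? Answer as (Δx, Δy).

(-0.2, -1.2)

The red sphere started near (9.2, 2.3) and ended near (9.0, 1.1).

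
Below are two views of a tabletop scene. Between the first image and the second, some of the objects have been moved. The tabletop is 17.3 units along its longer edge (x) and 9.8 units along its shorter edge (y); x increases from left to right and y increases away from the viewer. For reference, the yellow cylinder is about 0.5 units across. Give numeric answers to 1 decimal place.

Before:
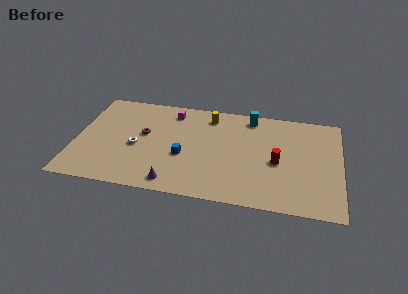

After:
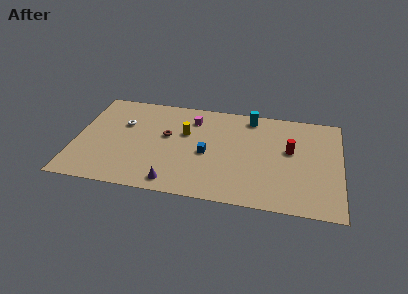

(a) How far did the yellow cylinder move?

2.5

The yellow cylinder moved from about (8.6, 8.2) to (7.1, 6.2), a distance of √(1.5² + 2.0²) ≈ 2.5.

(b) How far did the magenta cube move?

1.5

The magenta cube moved from about (6.1, 8.2) to (7.5, 7.7), a distance of √(1.4² + 0.5²) ≈ 1.5.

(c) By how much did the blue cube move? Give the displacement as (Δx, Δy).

(1.5, 0.5)

The blue cube was at about (7.1, 3.9) and moved to about (8.6, 4.4).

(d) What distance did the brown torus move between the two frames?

1.5

From (4.4, 5.6) to (5.9, 5.7), the brown torus covered √(1.5² + 0.1²) ≈ 1.5 units.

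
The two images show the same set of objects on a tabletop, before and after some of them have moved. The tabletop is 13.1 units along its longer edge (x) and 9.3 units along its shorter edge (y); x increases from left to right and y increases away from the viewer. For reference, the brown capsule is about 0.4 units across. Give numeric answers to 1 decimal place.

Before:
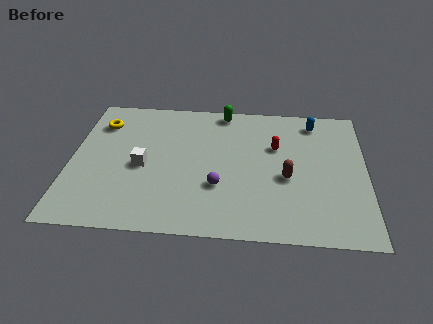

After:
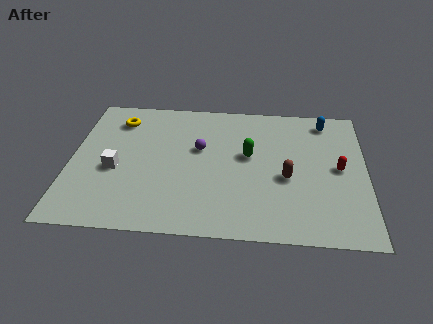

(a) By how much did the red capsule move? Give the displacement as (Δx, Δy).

(2.8, -1.3)

The red capsule was at about (9.1, 6.0) and moved to about (11.9, 4.7).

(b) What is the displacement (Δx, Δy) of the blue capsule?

(0.5, 0.1)

The blue capsule was at about (10.8, 7.9) and moved to about (11.3, 8.0).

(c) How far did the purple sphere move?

2.7

The purple sphere was near (6.6, 3.1) before and (5.7, 5.6) after, so it travelled √(0.9² + 2.5²) ≈ 2.7 units.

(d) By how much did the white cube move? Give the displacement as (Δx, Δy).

(-1.2, -0.3)

The white cube started near (3.2, 4.2) and ended near (2.0, 3.9).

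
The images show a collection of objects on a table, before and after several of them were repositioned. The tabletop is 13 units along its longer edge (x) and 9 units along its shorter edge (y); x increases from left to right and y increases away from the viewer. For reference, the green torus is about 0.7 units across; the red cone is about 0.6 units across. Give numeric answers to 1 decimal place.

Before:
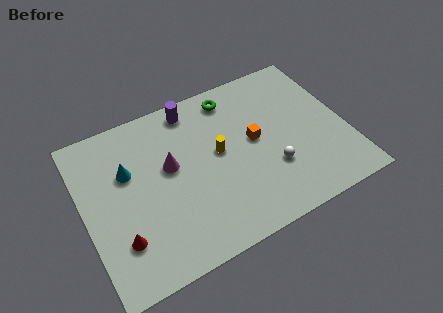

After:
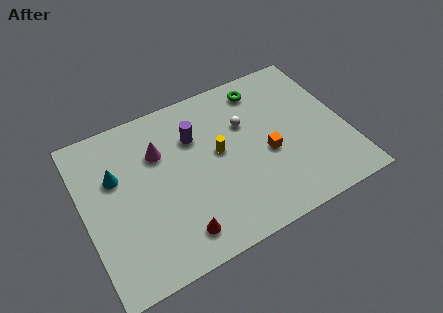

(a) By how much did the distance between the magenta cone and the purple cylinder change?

-1.3

Before: roughly 3.1 units apart; after: 1.8. That's 1.3 units closer together.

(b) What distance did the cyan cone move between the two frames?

0.6

From (2.3, 5.8) to (1.7, 5.8), the cyan cone covered √(0.6² + 0.0²) ≈ 0.6 units.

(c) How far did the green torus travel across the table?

1.5

The green torus moved from about (7.8, 7.7) to (9.3, 7.6), a distance of √(1.5² + 0.1²) ≈ 1.5.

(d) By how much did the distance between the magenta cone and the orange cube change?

+1.4

They were about 4.2 units apart before and 5.6 after — 1.4 units further apart.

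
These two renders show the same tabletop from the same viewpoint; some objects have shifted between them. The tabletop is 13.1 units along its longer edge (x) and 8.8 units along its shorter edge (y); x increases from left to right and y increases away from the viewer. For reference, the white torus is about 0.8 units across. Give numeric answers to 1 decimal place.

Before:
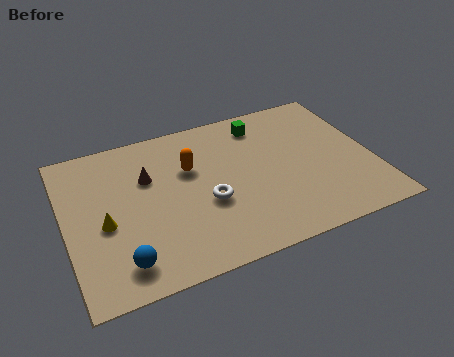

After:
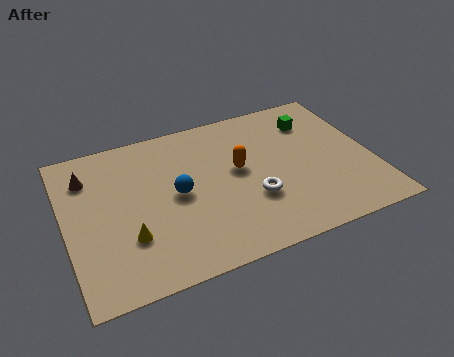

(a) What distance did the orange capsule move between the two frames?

2.2

The orange capsule moved from about (5.4, 5.7) to (7.4, 4.9), a distance of √(2.0² + 0.8²) ≈ 2.2.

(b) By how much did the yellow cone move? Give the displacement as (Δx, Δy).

(0.9, -1.1)

From the two frames, the yellow cone sits at roughly (1.6, 3.8) before and (2.5, 2.7) after.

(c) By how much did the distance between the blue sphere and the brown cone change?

-0.3

Before: roughly 4.6 units apart; after: 4.3. That's 0.3 units closer together.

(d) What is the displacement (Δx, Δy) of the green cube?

(2.2, -0.6)

The green cube was at about (8.7, 7.3) and moved to about (10.9, 6.7).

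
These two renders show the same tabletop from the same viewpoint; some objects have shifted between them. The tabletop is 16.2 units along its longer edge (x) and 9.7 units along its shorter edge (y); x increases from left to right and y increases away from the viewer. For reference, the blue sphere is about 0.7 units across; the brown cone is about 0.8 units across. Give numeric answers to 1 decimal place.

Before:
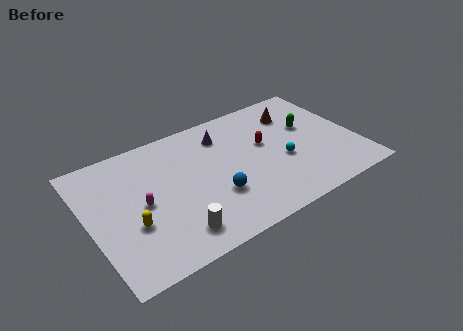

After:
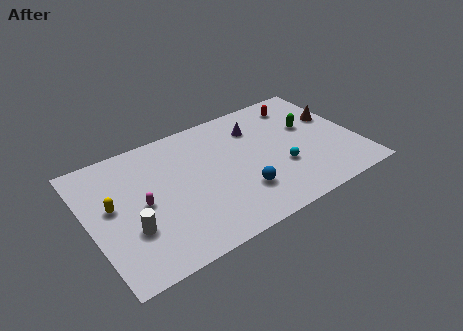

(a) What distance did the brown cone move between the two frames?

2.6

From (13.0, 7.4) to (15.2, 6.0), the brown cone covered √(2.2² + 1.4²) ≈ 2.6 units.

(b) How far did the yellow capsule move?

2.1

The yellow capsule moved from about (2.3, 3.5) to (1.4, 5.4), a distance of √(0.9² + 1.9²) ≈ 2.1.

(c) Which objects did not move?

the green capsule and the magenta capsule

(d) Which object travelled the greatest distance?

the red capsule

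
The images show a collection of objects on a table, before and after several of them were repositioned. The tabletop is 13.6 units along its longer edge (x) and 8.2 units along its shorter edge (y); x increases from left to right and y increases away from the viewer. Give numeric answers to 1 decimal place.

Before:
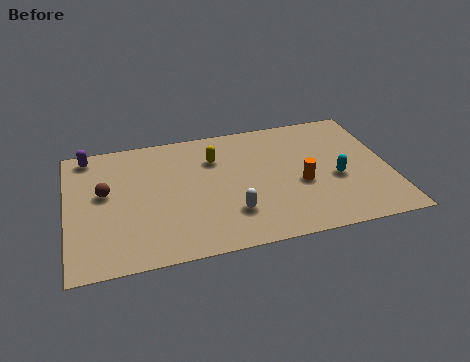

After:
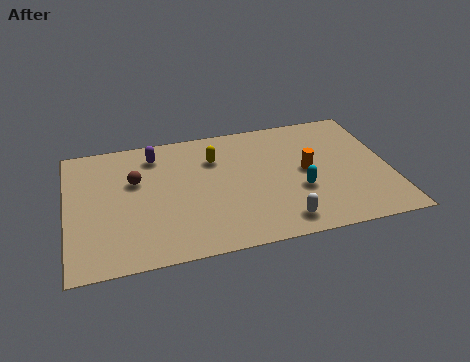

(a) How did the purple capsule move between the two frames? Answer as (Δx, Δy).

(2.8, -0.6)

The purple capsule was at about (1.0, 7.3) and moved to about (3.8, 6.7).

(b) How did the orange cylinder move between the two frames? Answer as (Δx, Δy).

(0.3, 0.8)

The orange cylinder was at about (9.8, 3.4) and moved to about (10.1, 4.2).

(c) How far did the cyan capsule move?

1.6

From (11.3, 3.4) to (9.7, 3.0), the cyan capsule covered √(1.6² + 0.4²) ≈ 1.6 units.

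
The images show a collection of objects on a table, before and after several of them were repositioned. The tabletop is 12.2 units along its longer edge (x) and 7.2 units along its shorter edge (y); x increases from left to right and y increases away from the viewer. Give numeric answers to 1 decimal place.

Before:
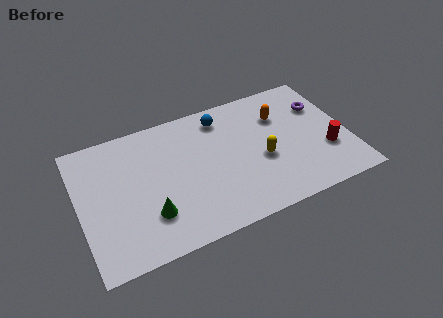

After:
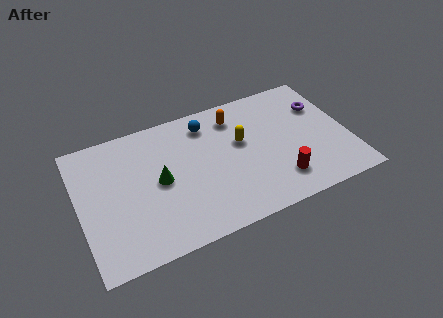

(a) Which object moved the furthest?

the red cylinder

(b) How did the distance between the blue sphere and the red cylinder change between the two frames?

-0.6

The distance was about 5.7 in the first image and 5.1 in the second, so they moved 0.6 units closer together.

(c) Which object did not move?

the purple torus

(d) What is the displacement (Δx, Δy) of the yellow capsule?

(-0.8, 1.3)

The yellow capsule started near (8.2, 3.0) and ended near (7.4, 4.3).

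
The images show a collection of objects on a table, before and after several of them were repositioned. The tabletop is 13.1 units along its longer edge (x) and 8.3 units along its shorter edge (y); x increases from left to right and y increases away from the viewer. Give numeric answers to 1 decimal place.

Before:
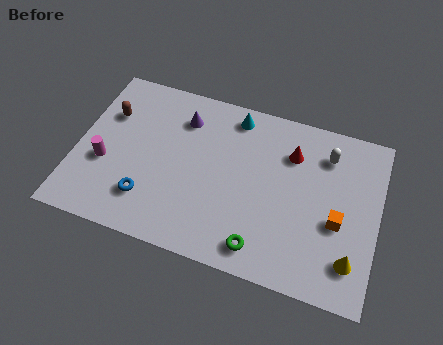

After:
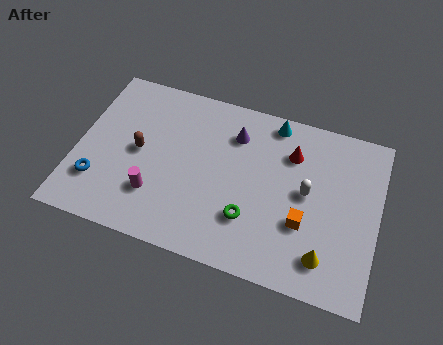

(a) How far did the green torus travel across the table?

1.3

The green torus was near (8.3, 1.2) before and (7.7, 2.4) after, so it travelled √(0.6² + 1.2²) ≈ 1.3 units.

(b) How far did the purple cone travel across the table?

2.3

From (4.4, 6.4) to (6.7, 6.3), the purple cone covered √(2.3² + 0.1²) ≈ 2.3 units.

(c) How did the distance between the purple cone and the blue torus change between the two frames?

+2.4

They were about 4.5 units apart before and 6.9 after — 2.4 units further apart.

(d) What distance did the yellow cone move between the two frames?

1.1

The yellow cone was near (12.1, 1.8) before and (11.0, 1.6) after, so it travelled √(1.1² + 0.2²) ≈ 1.1 units.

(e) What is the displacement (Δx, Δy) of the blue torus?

(-2.2, 0.2)

From the two frames, the blue torus sits at roughly (3.3, 2.0) before and (1.1, 2.2) after.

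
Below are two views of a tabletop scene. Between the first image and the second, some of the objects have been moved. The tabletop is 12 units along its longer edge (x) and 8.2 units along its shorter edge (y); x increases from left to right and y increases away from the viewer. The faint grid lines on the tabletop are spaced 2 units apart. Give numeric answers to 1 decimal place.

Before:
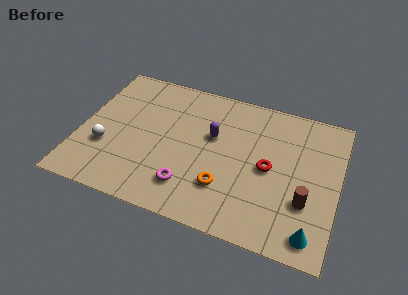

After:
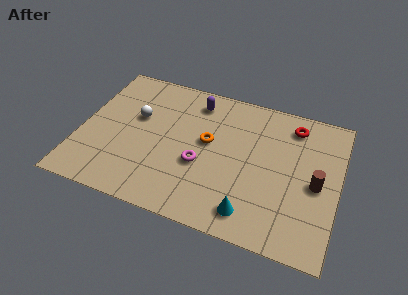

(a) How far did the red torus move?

2.9

The red torus moved from about (8.8, 4.0) to (9.7, 6.8), a distance of √(0.9² + 2.8²) ≈ 2.9.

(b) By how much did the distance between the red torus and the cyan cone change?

+2.1

They were about 3.6 units apart before and 5.7 after — 2.1 units further apart.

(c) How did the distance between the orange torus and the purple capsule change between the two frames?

-0.5

Before: roughly 2.8 units apart; after: 2.3. That's 0.5 units closer together.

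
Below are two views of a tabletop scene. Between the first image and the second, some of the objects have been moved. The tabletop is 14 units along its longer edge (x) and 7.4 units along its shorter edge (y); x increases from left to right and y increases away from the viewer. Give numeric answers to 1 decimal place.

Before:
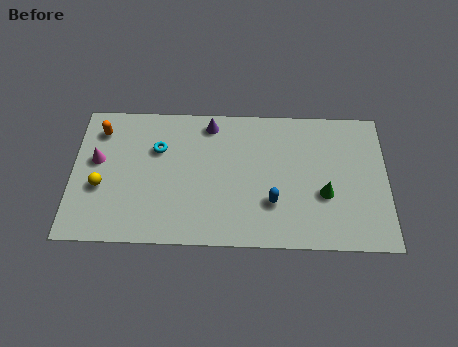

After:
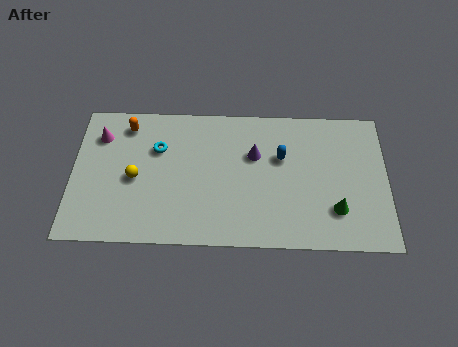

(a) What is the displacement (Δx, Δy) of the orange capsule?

(1.2, 0.3)

The orange capsule started near (1.2, 5.9) and ended near (2.4, 6.2).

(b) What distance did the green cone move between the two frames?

0.9

The green cone moved from about (11.2, 2.8) to (11.7, 2.0), a distance of √(0.5² + 0.8²) ≈ 0.9.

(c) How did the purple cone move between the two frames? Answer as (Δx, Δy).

(2.0, -1.6)

The purple cone was at about (6.1, 6.4) and moved to about (8.1, 4.8).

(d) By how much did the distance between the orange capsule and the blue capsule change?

-1.4

The distance was about 8.5 in the first image and 7.1 in the second, so they moved 1.4 units closer together.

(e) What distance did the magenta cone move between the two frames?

1.3

The magenta cone was near (1.1, 4.3) before and (1.2, 5.6) after, so it travelled √(0.1² + 1.3²) ≈ 1.3 units.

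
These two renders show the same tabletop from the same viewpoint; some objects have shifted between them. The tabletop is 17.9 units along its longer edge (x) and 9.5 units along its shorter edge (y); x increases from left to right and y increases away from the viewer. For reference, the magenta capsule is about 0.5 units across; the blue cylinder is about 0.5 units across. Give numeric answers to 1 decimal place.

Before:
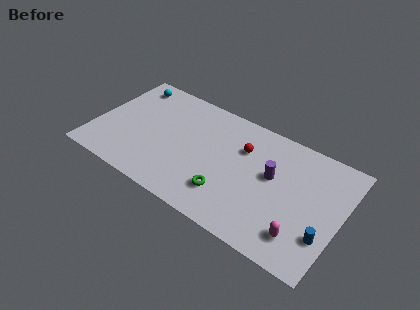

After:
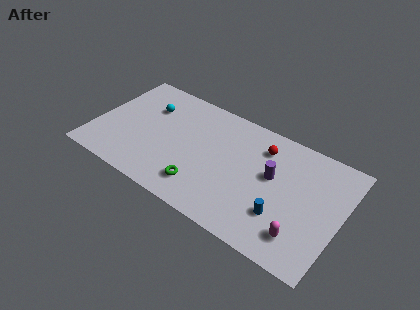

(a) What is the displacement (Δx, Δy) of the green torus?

(-1.8, -0.4)

From the two frames, the green torus sits at roughly (10.1, 2.4) before and (8.3, 2.0) after.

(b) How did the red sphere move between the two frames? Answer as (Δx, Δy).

(1.3, 0.8)

The red sphere was at about (10.6, 6.6) and moved to about (11.9, 7.4).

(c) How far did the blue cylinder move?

3.0

The blue cylinder was near (17.0, 2.8) before and (14.0, 2.8) after, so it travelled √(3.0² + 0.0²) ≈ 3.0 units.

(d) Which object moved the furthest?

the blue cylinder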